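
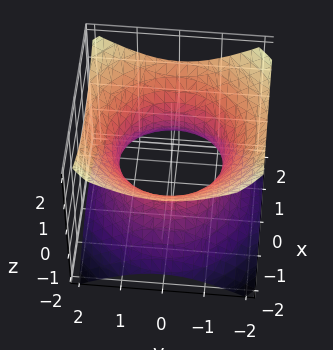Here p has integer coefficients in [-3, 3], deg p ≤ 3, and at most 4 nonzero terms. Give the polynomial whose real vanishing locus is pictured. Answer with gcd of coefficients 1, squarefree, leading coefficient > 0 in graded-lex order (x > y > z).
2*x^2 + 2*y^2 - 3*z^2 - 3

(a) Degree: an hourglass — one-sheet hyperboloid; a quadric, so deg p = 2.
(b) Symmetries: the z ↦ −z reflection is a symmetry, so z appears only in even powers; rotational symmetry about the z-axis ⇒ p depends on x, y only through x² + y².
(c) Observable constraints: a circular section at z = 1 has radius between 1 and 2; no z-intercept at any integer in the box.
(d) These observations pin down the coefficients.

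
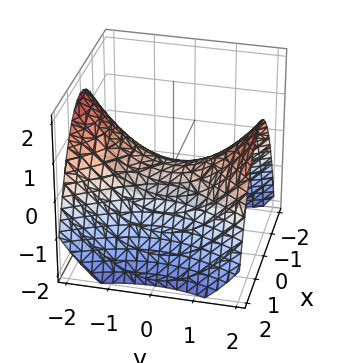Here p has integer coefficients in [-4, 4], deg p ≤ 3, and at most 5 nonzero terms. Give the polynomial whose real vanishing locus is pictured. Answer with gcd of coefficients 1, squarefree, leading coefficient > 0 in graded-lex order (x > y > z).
2*x^2 - y^2 + 3*z

(a) The degree is 2 — a hyperbolic paraboloid; a quadric.
(b) Symmetries: it's symmetric under y → −y, forcing even powers of y; mirror symmetry x ↦ −x ⇒ only even powers of x.
(c) From the axis intercepts and sections: one z-axis crossing is at z = 0; it meets the x-axis at x = 0 (among the integer gridlines).
(d) Matching integer coefficients to the picture gives p.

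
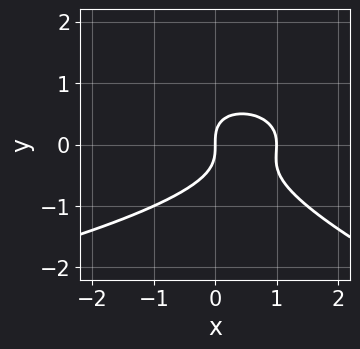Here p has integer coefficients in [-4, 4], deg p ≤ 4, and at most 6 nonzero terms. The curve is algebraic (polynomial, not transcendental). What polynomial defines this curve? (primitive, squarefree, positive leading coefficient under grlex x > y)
First, degree: the shape is more complex than any degree-2 curve, so deg p = 3.
Then, reading off the gridlines: among the integer gridlines, it crosses the x-axis at x ∈ {0, 1}; it meets the y-axis at y = 0 (among the integer gridlines).
Finally, the integer polynomial consistent with all of this is the stated p.

x*y^2 + 3*y^3 + 2*x^2 - 2*x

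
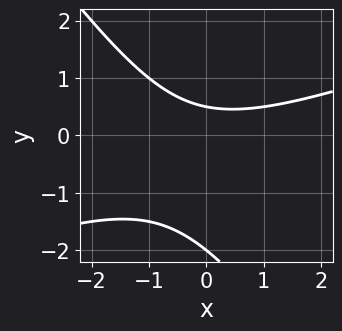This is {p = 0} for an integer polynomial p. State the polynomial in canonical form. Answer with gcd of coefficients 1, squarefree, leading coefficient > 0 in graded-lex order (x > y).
x^2 - 2*x*y - 2*y^2 - 3*y + 2

1. Degree: the shape is more complex than any degree-1 curve, so deg p = 2.
2. From the visible intercepts: it crosses the y-axis at the gridline y = -2; the curve avoids every integer x-axis point in the box.
3. Together with the visible shape, these determine p as stated.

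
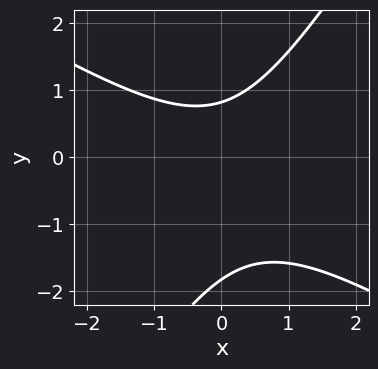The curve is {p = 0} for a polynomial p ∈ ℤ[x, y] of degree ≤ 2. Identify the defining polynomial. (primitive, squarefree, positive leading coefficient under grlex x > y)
First, degree: no degree-1 curve has this shape, so deg p = 2.
Then, reading off the gridlines: the curve avoids every integer x-axis point in the box.
Finally, fitting integer coefficients to these (and the overall shape) gives p.

2*x^2 + 2*x*y - 2*y^2 - 2*y + 3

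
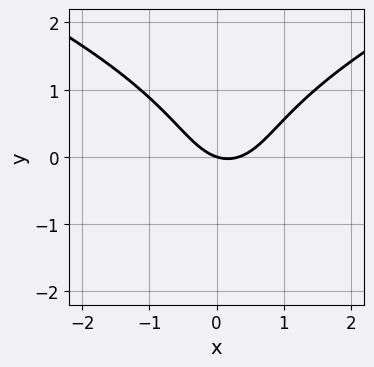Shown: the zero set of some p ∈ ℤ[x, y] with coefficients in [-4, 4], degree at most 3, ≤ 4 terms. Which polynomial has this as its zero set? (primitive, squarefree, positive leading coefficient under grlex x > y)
2*y^3 - 3*x^2 + x + 3*y

(a) Degree: a generic line meets the curve in up to 3 points, so deg p = 3.
(b) Observable constraints: it crosses the x-axis at the gridline x = 0; it crosses the y-axis at the gridline y = 0.
(c) These observations pin down the coefficients.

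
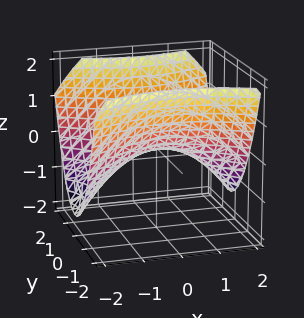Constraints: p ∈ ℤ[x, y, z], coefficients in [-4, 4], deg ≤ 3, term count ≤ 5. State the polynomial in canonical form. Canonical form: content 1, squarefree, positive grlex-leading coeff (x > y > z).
First, deg p = 2. A saddle surface; a quadric.
Next, symmetries: the y ↦ −y reflection is a symmetry, so y appears only in even powers; the x ↦ −x reflection is a symmetry, so x appears only in even powers.
Then, from the visible intercepts: one z-axis crossing is at z = 0; one y-axis crossing is at y = 0.
Finally, together with the visible shape, these determine p as stated.

x^2 - 2*y^2 + 3*z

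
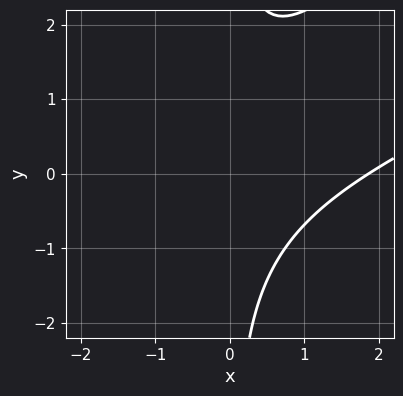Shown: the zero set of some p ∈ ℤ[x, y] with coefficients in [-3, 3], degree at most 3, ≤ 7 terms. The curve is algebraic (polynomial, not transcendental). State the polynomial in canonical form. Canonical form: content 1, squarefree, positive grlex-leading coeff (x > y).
(a) The degree is 3 — the shape is more complex than any degree-2 curve.
(b) Against the integer gridlines: it misses every integer gridline on the y-axis.
(c) These observations pin down the coefficients.

x^3 - 3*x^2*y + 2*x*y^2 - x^2 - 3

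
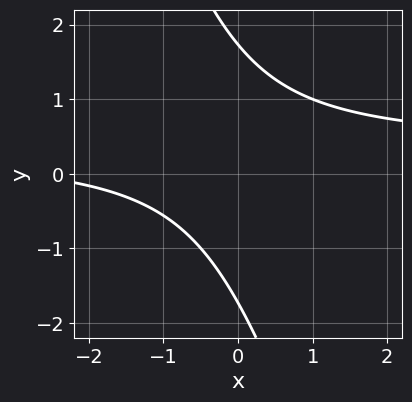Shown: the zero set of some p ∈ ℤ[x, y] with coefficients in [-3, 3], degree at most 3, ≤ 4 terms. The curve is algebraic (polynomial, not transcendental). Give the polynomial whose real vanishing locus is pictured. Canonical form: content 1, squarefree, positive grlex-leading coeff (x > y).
3*x*y + y^2 - x - 3

(a) Degree: a generic line meets the curve in up to 2 points, so deg p = 2.
(b) Reading off the gridlines: it misses every integer gridline on the x-axis.
(c) Together with the visible shape, these determine p as stated.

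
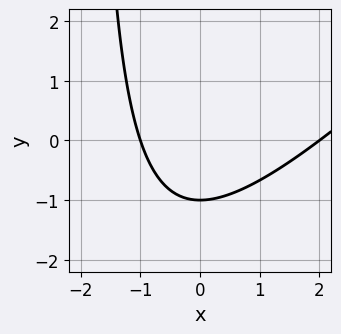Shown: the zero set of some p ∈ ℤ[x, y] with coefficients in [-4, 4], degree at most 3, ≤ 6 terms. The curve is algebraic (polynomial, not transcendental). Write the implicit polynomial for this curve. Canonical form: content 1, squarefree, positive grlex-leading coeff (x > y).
(a) Degree: no degree-1 curve has this shape, so deg p = 2.
(b) Checking where it meets the axes: it crosses the y-axis at the gridline y = -1; among the integer gridlines, it crosses the x-axis at x ∈ {-1, 2}.
(c) Fitting integer coefficients to these (and the overall shape) gives p.

x^2 - x*y - x - 2*y - 2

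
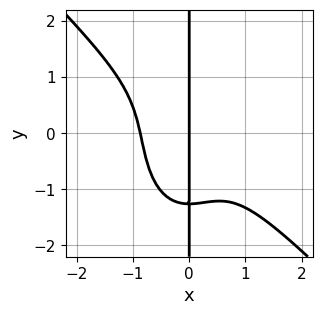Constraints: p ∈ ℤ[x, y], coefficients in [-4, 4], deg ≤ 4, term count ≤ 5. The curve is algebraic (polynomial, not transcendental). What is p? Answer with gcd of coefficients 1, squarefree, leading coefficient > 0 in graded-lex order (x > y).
First, the degree is 4 — the shape is more complex than any degree-3 curve.
Next, observable constraints: it meets the x-axis at x = 0 (among the integer gridlines); the visible y-axis segment lies entirely on the curve.
Finally, the integer polynomial consistent with all of this is the stated p.

3*x^4 + 2*x^3*y + x*y^3 + 2*x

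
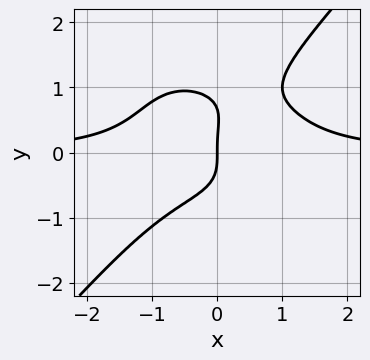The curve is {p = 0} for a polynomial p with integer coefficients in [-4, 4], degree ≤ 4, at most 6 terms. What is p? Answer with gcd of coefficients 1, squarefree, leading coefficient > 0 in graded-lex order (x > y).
The degree is 4 — a generic line meets the curve in up to 4 points.
Against the integer gridlines: it crosses the y-axis at the gridline y = 0; it meets the x-axis at x = 0 (among the integer gridlines).
Fitting integer coefficients to these (and the overall shape) gives p.

3*x^3*y + x*y^3 - 3*y^4 + 2*y^3 - 3*x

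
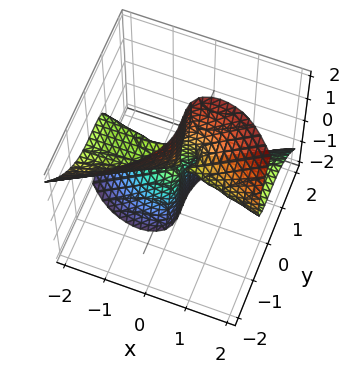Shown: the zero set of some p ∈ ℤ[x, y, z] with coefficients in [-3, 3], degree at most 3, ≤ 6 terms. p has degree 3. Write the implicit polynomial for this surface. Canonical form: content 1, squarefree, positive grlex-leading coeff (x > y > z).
x^2*z + x*y*z - x*z^2 + 2*y^3 - y^2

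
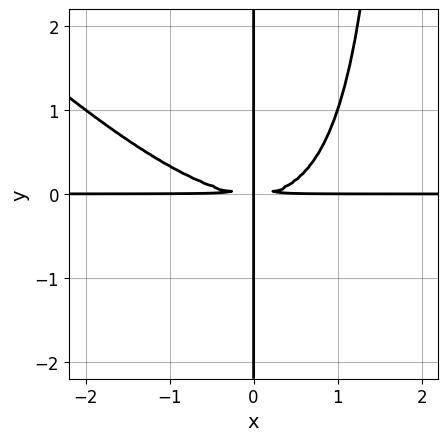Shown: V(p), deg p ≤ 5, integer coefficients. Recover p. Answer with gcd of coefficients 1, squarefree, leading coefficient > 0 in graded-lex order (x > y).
x^3*y + x^2*y^2 - 2*x*y^2

1. Degree: a generic line meets the curve in up to 4 points, so deg p = 4.
2. Observable constraints: every point of the y-axis in the box is on the curve; every point of the x-axis in the box is on the curve.
3. Fitting integer coefficients to these (and the overall shape) gives p.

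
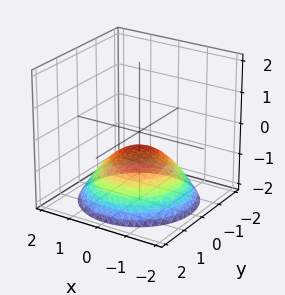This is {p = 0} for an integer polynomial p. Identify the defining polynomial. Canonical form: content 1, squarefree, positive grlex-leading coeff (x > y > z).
x^2 + y^2 + 2*z + 1

First, deg p = 2. The shape is more complex than any degree-1 surface.
Next, symmetry: the surface is invariant under rotation about z: p = q(x² + y², z).
Next, reading off the gridlines: a circular section at z = -1 has radius exactly 1; the surface avoids every integer y-axis point in the box; the surface avoids every integer x-axis point in the box.
Finally, solving for integer coefficients yields p as stated.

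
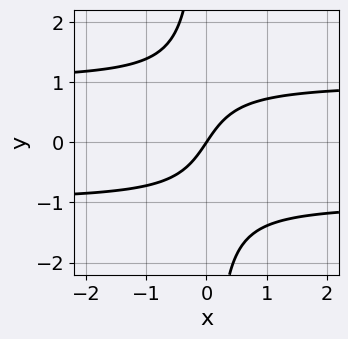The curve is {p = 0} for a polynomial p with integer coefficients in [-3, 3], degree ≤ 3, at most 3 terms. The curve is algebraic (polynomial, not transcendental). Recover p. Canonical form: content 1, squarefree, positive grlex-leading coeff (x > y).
3*x*y^2 - 3*x + 2*y

First, deg p = 3. A generic line meets the curve in up to 3 points.
Next, from the visible intercepts: it meets the y-axis at y = 0 (among the integer gridlines); it crosses the x-axis at the gridline x = 0.
Finally, these observations pin down the coefficients.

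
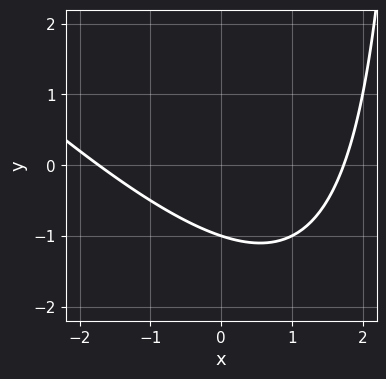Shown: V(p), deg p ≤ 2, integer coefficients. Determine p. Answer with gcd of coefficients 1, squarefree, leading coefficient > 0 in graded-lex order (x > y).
deg p = 2. No degree-1 curve has this shape.
From the axis intercepts and sections: it meets the y-axis at y = -1 (among the integer gridlines).
These observations pin down the coefficients.

x^2 + x*y - 3*y - 3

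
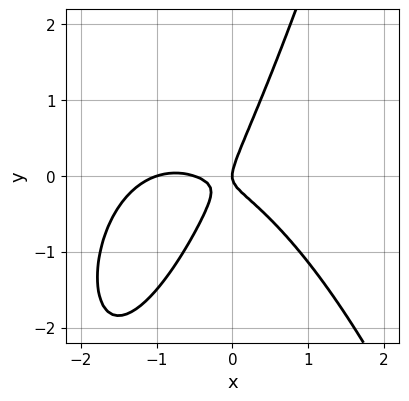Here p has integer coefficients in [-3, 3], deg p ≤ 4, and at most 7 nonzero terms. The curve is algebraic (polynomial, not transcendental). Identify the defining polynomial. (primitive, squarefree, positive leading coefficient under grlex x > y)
2*x^3 + 3*x^2 + 3*x*y - 2*y^2 + x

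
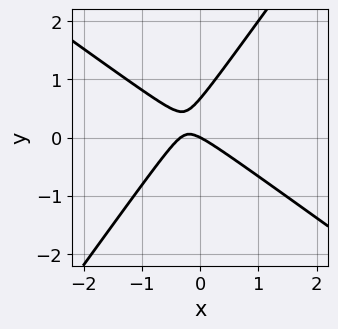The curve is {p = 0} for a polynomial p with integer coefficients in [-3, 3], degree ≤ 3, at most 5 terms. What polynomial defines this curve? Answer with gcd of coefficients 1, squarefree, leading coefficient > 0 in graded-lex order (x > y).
deg p = 2. A generic line meets the curve in up to 2 points.
From the visible intercepts: one x-axis crossing is at x = 0; one y-axis crossing is at y = 0.
Solving for integer coefficients yields p as stated.

3*x^2 + 2*x*y - 3*y^2 + x + 2*y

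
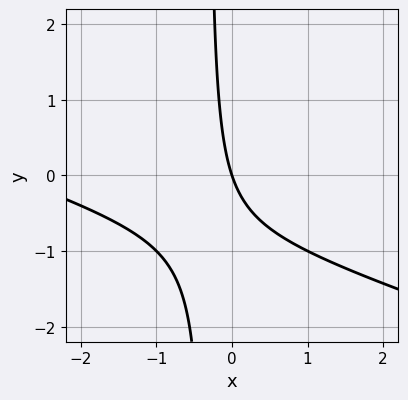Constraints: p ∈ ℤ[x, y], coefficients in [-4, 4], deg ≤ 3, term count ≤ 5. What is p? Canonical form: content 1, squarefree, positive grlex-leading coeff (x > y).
deg p = 2. No degree-1 curve has this shape.
Reading off the gridlines: it crosses the x-axis at the gridline x = 0; it crosses the y-axis at the gridline y = 0.
Matching integer coefficients to the picture gives p.

x^2 + 3*x*y + 3*x + y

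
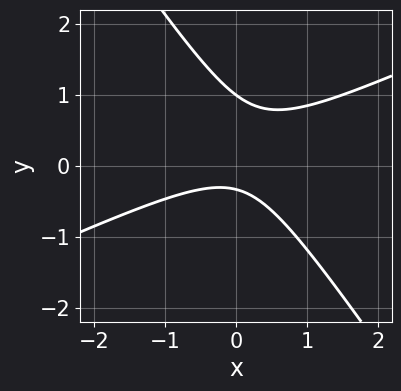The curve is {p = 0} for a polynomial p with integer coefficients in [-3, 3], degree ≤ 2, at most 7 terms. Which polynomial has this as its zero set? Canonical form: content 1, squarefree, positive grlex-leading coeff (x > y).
First, deg p = 2.
Then, reading off the gridlines: it meets the y-axis at y = 1 (among the integer gridlines); no x-intercept at any integer in the box.
Finally, putting this together gives p.

2*x^2 - 3*x*y - 3*y^2 + 2*y + 1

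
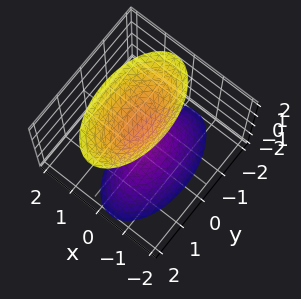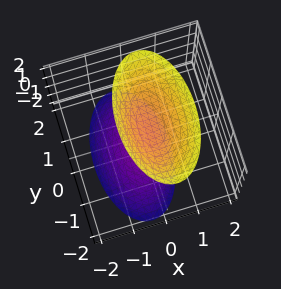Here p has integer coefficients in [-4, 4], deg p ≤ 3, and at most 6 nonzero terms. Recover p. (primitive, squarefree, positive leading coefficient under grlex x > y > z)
First, I count 2 distinct pieces. Treating them together as one polynomial.
Then, deg p = 2. No degree-1 surface has this shape.
Next, from the visible intercepts: the z-axis gridline crossings are at z ∈ {-1, 1}; the surface avoids every integer x-axis point in the box; it misses every integer gridline on the y-axis.
Finally, these observations pin down the coefficients.

3*x^2 - x*z + y^2 - z^2 + 1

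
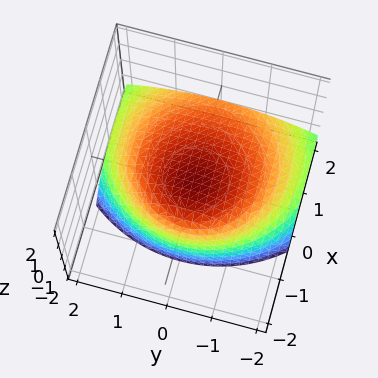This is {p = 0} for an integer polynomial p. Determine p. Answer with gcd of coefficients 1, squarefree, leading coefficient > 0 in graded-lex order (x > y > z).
x^2 + 2*x*z + y^2 + 3*z

1. Degree: the shape is more complex than any degree-1 surface, so deg p = 2.
2. Observable constraints: it crosses the y-axis at the gridline y = 0; it crosses the z-axis at the gridline z = 0.
3. These observations pin down the coefficients.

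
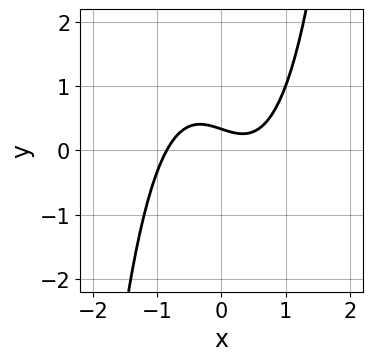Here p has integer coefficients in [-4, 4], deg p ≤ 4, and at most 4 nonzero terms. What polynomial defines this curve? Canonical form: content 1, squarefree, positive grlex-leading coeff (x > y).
The degree is 3 — the shape is more complex than any degree-2 curve.
The integer polynomial consistent with all of this is the stated p.

3*x^3 - x - 3*y + 1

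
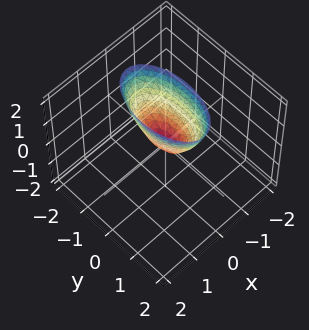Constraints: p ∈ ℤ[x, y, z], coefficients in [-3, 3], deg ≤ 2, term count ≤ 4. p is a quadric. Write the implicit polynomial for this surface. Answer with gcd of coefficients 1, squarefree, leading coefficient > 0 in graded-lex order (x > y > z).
3*x^2 + y^2 - z

1. The degree is 2 — a paraboloid; a quadric.
2. Symmetries: mirror symmetry x ↦ −x ⇒ only even powers of x; the y ↦ −y reflection is a symmetry, so y appears only in even powers.
3. From the axis intercepts and sections: it meets the x-axis at x = 0 (among the integer gridlines); it meets the z-axis at z = 0 (among the integer gridlines); it meets the y-axis at y = 0 (among the integer gridlines).
4. The integer polynomial consistent with all of this is the stated p.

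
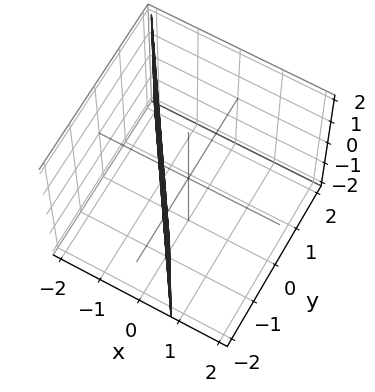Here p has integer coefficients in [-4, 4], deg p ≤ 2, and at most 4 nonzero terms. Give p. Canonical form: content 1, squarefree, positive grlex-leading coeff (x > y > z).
3*x + 2*y + 2

Degree: every cross-section is a straight line — this is a plane, so deg p = 1.
From the visible intercepts: it misses every integer gridline on the z-axis; it meets the y-axis at y = -1 (among the integer gridlines).
Solving for integer coefficients yields p as stated.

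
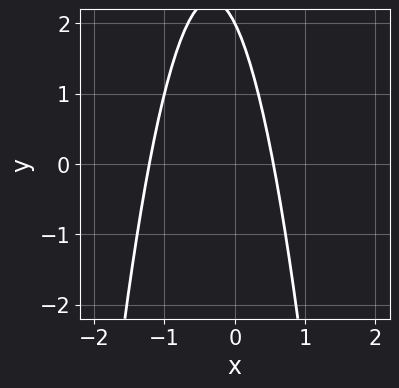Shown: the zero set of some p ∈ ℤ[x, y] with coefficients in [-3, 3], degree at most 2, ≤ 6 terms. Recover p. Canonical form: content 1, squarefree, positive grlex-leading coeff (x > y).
1. deg p = 2.
2. Against the integer gridlines: one y-axis crossing is at y = 2.
3. Fitting integer coefficients to these (and the overall shape) gives p.

3*x^2 + 2*x + y - 2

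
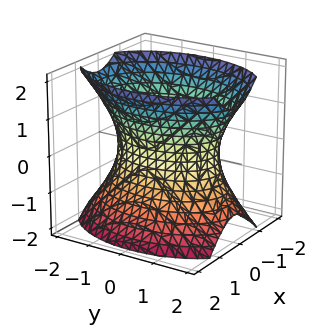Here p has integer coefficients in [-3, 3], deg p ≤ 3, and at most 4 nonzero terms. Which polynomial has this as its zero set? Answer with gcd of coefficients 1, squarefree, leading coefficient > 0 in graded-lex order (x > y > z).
2*x^2 + y^2 - z^2 - 2

1. deg p = 2. One connected sheet with a waist; a quadric.
2. Symmetries: mirror symmetry x ↦ −x ⇒ only even powers of x; mirror symmetry z ↦ −z ⇒ only even powers of z; the y ↦ −y reflection is a symmetry, so y appears only in even powers.
3. Reading off the gridlines: no z-intercept at any integer in the box; among the integer gridlines, it crosses the x-axis at x ∈ {-1, 1}.
4. Together with the visible shape, these determine p as stated.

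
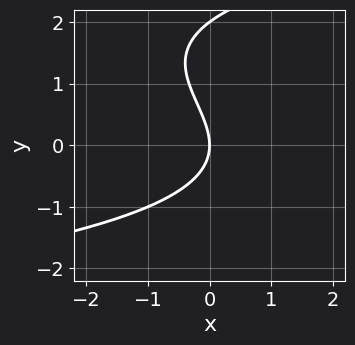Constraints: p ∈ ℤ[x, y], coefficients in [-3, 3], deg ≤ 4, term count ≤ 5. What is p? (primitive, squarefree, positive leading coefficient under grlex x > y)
y^3 - 2*y^2 - 3*x

(a) deg p = 3. No degree-2 curve has this shape.
(b) Reading off the gridlines: one x-axis crossing is at x = 0; the y-axis gridline crossings are at y ∈ {0, 2}.
(c) These observations pin down the coefficients.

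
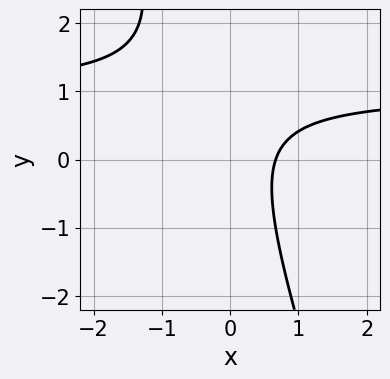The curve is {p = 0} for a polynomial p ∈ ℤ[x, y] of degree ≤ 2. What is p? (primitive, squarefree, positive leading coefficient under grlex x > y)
3*x*y + y^2 - 3*x - y + 2

(a) deg p = 2.
(b) From the visible intercepts: no y-intercept at any integer in the box.
(c) Together with the visible shape, these determine p as stated.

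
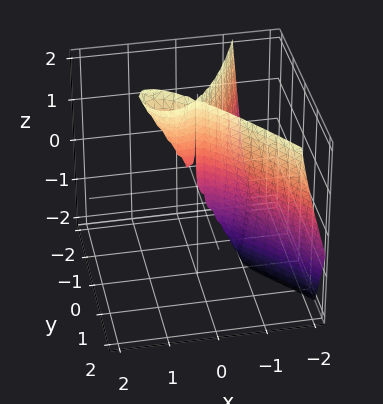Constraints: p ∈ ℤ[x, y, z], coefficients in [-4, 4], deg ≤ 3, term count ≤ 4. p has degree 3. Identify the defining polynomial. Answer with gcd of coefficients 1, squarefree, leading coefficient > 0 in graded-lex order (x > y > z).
2*x^3 + x^2*y - x^2*z + 2*y^2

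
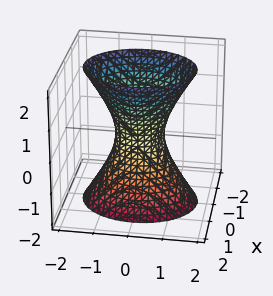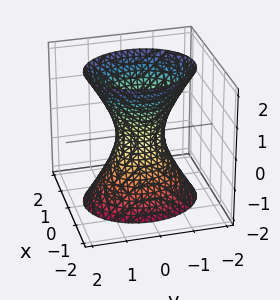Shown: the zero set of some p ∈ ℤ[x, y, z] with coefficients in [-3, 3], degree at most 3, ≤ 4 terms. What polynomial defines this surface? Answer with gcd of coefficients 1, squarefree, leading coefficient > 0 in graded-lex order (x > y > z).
3*x^2 + 2*y^2 - z^2 - 1

The degree is 2 — one connected sheet with a waist; a quadric.
Symmetries: the x ↦ −x reflection is a symmetry, so x appears only in even powers; mirror symmetry z ↦ −z ⇒ only even powers of z; mirror symmetry y ↦ −y ⇒ only even powers of y.
From the axis intercepts and sections: it misses every integer gridline on the z-axis.
Putting this together gives p.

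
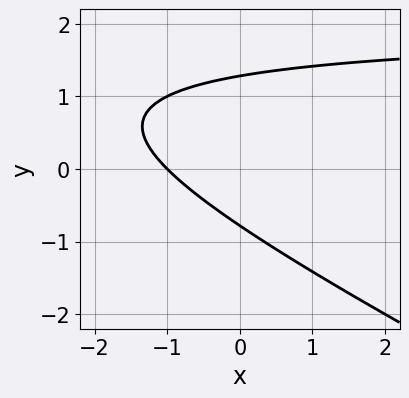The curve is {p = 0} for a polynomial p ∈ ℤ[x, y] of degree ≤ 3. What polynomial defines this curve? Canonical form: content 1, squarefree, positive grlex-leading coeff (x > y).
1. deg p = 2. The shape is more complex than any degree-1 curve.
2. Checking where it meets the axes: it meets the x-axis at x = -1 (among the integer gridlines).
3. Putting this together gives p.

x*y + 2*y^2 - 2*x - y - 2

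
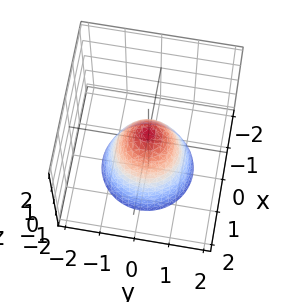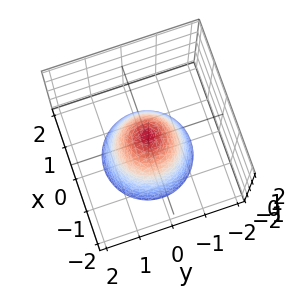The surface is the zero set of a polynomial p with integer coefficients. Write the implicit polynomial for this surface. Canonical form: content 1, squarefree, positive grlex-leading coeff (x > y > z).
First, deg p = 2.
Next, symmetries: rotational symmetry about the z-axis ⇒ p depends on x, y only through x² + y².
Then, reading off the gridlines: a circular section at z = -1 has radius exactly 1.
Finally, solving for integer coefficients yields p as stated.

3*x^2 + 3*y^2 + 2*z - 1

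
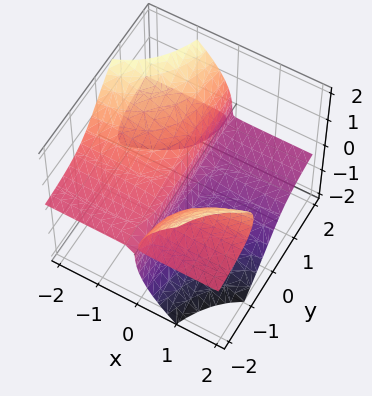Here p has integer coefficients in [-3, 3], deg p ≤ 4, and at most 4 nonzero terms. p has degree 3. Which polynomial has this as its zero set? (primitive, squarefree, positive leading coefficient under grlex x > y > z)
(a) I count 3 distinct pieces.
(b) deg p = 3.
(c) From the visible intercepts: every point of the y-axis in the box is on the surface; it meets the z-axis at z = 0 (among the integer gridlines); one x-axis crossing is at x = 0.
(d) Matching integer coefficients to the picture gives p.

2*x*y*z + z^3 + x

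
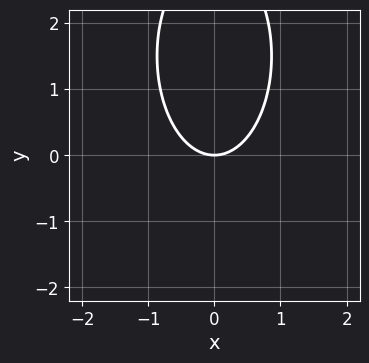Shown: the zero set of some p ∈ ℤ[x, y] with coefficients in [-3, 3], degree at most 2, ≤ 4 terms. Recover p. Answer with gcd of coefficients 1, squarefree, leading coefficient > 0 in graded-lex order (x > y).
First, deg p = 2. The shape is more complex than any degree-1 curve.
Next, symmetries: mirror symmetry x ↦ −x ⇒ only even powers of x.
Next, reading off the gridlines: one y-axis crossing is at y = 0; it meets the x-axis at x = 0 (among the integer gridlines).
Finally, the integer polynomial consistent with all of this is the stated p.

3*x^2 + y^2 - 3*y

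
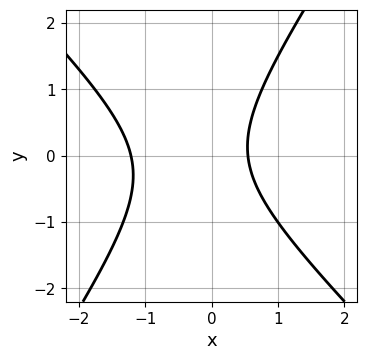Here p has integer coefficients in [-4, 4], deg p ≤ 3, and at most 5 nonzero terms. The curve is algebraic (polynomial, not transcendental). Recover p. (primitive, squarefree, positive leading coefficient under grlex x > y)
3*x^2 + x*y - 2*y^2 + 2*x - 2

First, deg p = 2. A generic line meets the curve in up to 2 points.
Next, from the axis intercepts and sections: the curve avoids every integer y-axis point in the box.
Finally, the integer polynomial consistent with all of this is the stated p.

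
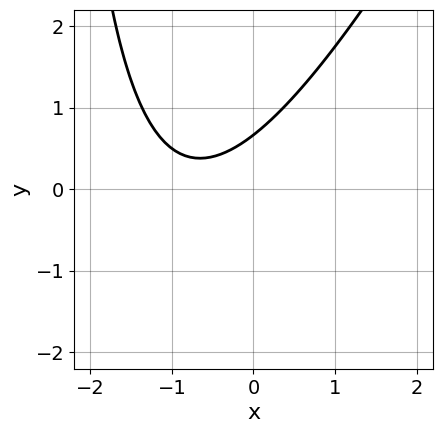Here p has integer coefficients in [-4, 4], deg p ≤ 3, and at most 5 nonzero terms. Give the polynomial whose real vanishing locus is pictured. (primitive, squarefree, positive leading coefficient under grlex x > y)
2*x^2 - x*y + 3*x - 3*y + 2

(a) deg p = 2.
(b) From the visible intercepts: the curve avoids every integer x-axis point in the box.
(c) Solving for integer coefficients yields p as stated.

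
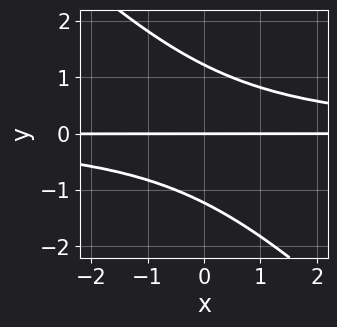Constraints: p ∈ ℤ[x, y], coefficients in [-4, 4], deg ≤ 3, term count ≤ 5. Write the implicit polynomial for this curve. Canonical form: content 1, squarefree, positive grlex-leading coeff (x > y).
1. Degree: the shape is more complex than any degree-2 curve, so deg p = 3.
2. Observable constraints: one y-axis crossing is at y = 0; every point of the x-axis in the box is on the curve.
3. Fitting integer coefficients to these (and the overall shape) gives p.

2*x*y^2 + 2*y^3 - 3*y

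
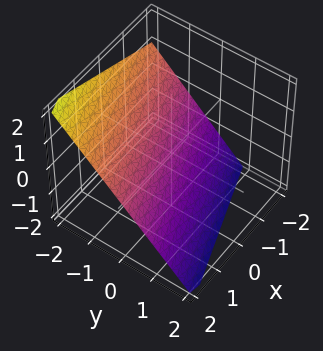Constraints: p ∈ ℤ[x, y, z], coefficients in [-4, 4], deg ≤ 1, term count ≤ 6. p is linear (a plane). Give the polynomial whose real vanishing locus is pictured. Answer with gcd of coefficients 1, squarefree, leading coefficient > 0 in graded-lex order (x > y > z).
x - 3*y - 3*z - 2

The degree is 1 — the surface is flat (a plane).
Against the integer gridlines: it crosses the x-axis at the gridline x = 2.
Fitting integer coefficients to these (and the overall shape) gives p.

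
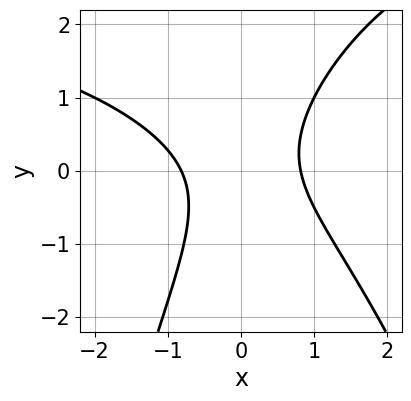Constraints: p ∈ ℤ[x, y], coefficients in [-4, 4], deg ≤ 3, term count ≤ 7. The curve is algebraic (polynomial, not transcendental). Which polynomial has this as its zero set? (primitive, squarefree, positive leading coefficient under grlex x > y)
1. deg p = 3. A generic line meets the curve in up to 3 points.
2. From the visible intercepts: it misses every integer gridline on the y-axis.
3. Solving for integer coefficients yields p as stated.

x^2*y - 3*x^2 - 2*x*y + 2*y^2 + 2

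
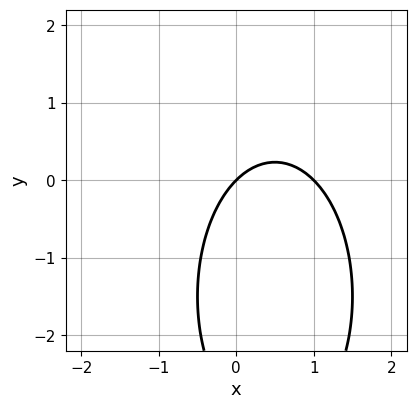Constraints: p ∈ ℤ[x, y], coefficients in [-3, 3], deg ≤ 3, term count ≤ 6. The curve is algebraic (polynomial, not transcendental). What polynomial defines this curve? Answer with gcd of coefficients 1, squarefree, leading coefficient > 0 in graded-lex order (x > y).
First, degree: a generic line meets the curve in up to 2 points, so deg p = 2.
Next, reading off the gridlines: among the integer gridlines, it crosses the x-axis at x ∈ {0, 1}; one y-axis crossing is at y = 0.
Finally, together with the visible shape, these determine p as stated.

3*x^2 + y^2 - 3*x + 3*y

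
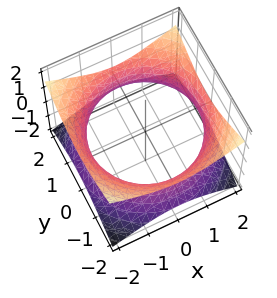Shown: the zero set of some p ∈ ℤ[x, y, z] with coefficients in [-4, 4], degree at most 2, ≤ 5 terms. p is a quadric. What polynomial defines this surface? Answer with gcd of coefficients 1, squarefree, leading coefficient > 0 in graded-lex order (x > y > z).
First, the degree is 2 — one connected sheet with a waist; a quadric.
Then, symmetry: every cross-section ⟂ z is a circle, so x, y appear only via x² + y²; mirror symmetry z ↦ −z ⇒ only even powers of z.
Then, from the axis intercepts and sections: no z-intercept at any integer in the box; a circular section at z = 0 has radius between 1 and 2.
Finally, solving for integer coefficients yields p as stated.

x^2 + y^2 - 2*z^2 - 3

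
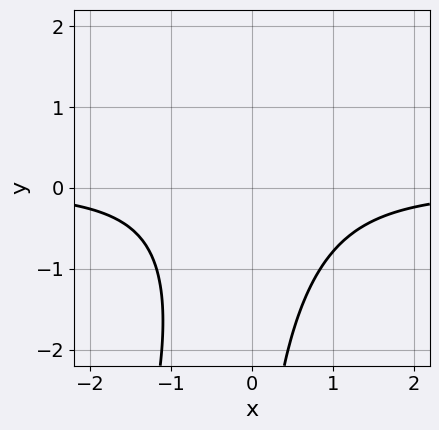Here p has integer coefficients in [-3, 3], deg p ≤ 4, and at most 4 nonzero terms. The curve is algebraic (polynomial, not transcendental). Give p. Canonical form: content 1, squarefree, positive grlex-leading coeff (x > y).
(a) Degree: no degree-2 curve has this shape, so deg p = 3.
(b) From the axis intercepts and sections: the curve avoids every integer y-axis point in the box; it misses every integer gridline on the x-axis.
(c) Fitting integer coefficients to these (and the overall shape) gives p.

3*x^2*y - x*y^2 + 3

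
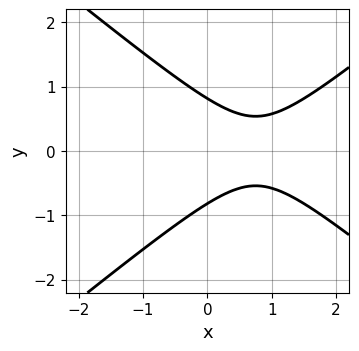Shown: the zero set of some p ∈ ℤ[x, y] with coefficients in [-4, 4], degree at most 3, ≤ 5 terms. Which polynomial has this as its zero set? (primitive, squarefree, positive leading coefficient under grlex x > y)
2*x^2 - 3*y^2 - 3*x + 2

deg p = 2.
Symmetries: it's symmetric under y → −y, forcing even powers of y.
Reading off the gridlines: it misses every integer gridline on the x-axis.
Fitting integer coefficients to these (and the overall shape) gives p.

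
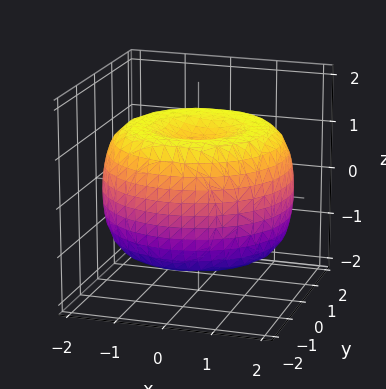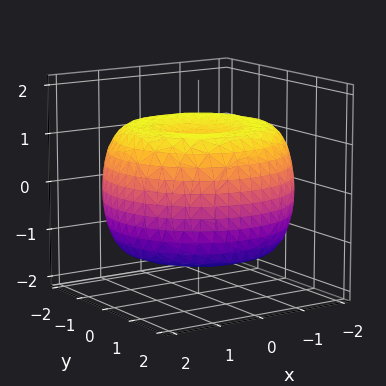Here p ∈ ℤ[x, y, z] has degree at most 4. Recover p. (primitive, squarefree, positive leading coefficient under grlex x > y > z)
x^4 + 2*x^2*y^2 + y^4 - 3*x^2 - 3*y^2 + 3*z^2 - 3

Degree: no degree-3 surface has this shape, so deg p = 4.
Symmetries: every cross-section ⟂ z is a circle, so x, y appear only via x² + y².
From the axis intercepts and sections: a circular section at z = 0 has radius between 1 and 2; among the integer gridlines, it crosses the z-axis at z ∈ {-1, 1}.
Solving for integer coefficients yields p as stated.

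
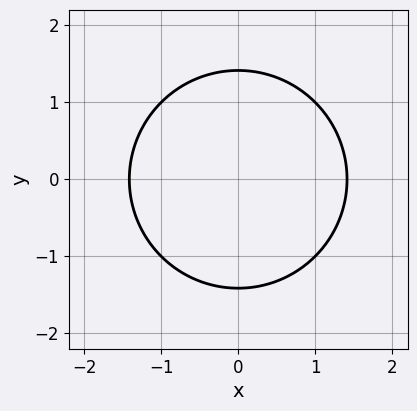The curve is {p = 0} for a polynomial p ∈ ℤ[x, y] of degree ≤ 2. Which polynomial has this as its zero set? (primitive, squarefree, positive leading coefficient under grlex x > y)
(a) The degree is 2 — no degree-1 curve has this shape.
(b) Symmetries: it's symmetric under x → −x, forcing even powers of x; mirror symmetry y ↦ −y ⇒ only even powers of y.
(c) Solving for integer coefficients yields p as stated.

x^2 + y^2 - 2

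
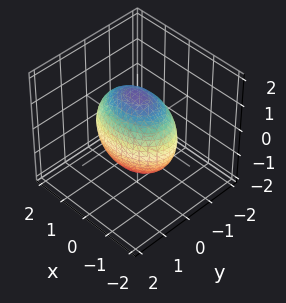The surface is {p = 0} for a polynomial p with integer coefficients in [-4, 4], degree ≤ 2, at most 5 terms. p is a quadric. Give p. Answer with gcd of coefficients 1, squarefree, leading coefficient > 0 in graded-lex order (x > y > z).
x^2 + 2*y^2 + z^2 - 2

(a) deg p = 2.
(b) Symmetries: it's symmetric under y → −y, forcing even powers of y; the z ↦ −z reflection is a symmetry, so z appears only in even powers; the x ↦ −x reflection is a symmetry, so x appears only in even powers.
(c) From the axis intercepts and sections: the y-axis gridline crossings are at y ∈ {-1, 1}.
(d) The integer polynomial consistent with all of this is the stated p.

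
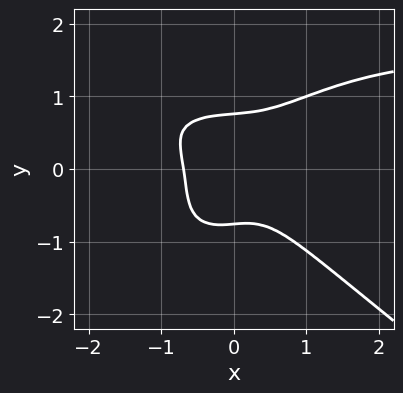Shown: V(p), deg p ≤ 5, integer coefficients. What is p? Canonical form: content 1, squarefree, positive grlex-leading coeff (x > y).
Degree: no degree-3 curve has this shape, so deg p = 4.
Solving for integer coefficients yields p as stated.

2*x^3*y - x*y^3 + 3*y^4 - 3*x^3 - 1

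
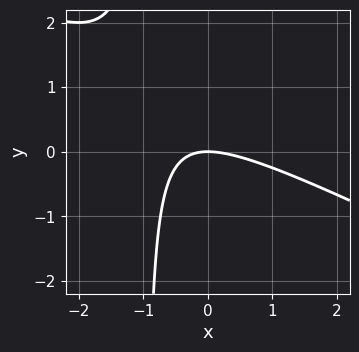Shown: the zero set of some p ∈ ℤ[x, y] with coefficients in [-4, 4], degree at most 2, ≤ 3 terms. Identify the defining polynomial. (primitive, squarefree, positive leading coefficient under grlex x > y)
x^2 + 2*x*y + 2*y

The degree is 2 — the shape is more complex than any degree-1 curve.
Against the integer gridlines: it crosses the x-axis at the gridline x = 0; it crosses the y-axis at the gridline y = 0.
Fitting integer coefficients to these (and the overall shape) gives p.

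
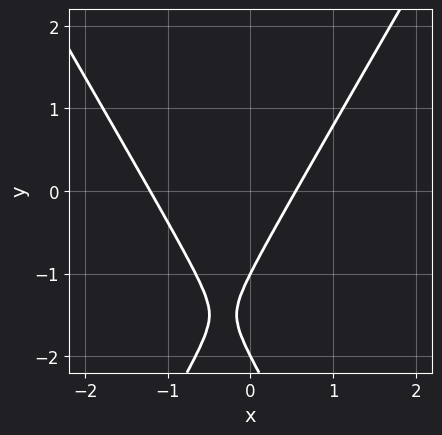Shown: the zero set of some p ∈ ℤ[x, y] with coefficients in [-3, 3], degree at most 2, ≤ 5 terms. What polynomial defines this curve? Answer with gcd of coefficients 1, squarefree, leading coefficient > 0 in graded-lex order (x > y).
1. Degree: no degree-1 curve has this shape, so deg p = 2.
2. Reading off the gridlines: among the integer gridlines, it crosses the y-axis at y ∈ {-2, -1}.
3. Solving for integer coefficients yields p as stated.

3*x^2 - y^2 + 2*x - 3*y - 2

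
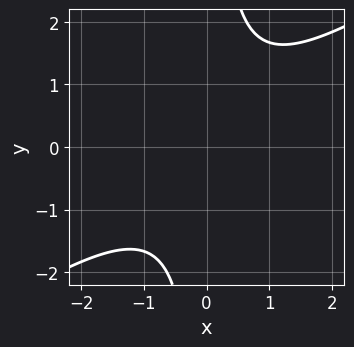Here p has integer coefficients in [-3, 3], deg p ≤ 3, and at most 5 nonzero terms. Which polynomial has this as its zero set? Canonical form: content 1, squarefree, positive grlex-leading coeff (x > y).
(a) Degree: the shape is more complex than any degree-1 curve, so deg p = 2.
(b) Against the integer gridlines: the curve avoids every integer y-axis point in the box; no x-intercept at any integer in the box.
(c) Fitting integer coefficients to these (and the overall shape) gives p.

2*x^2 - 3*x*y + 3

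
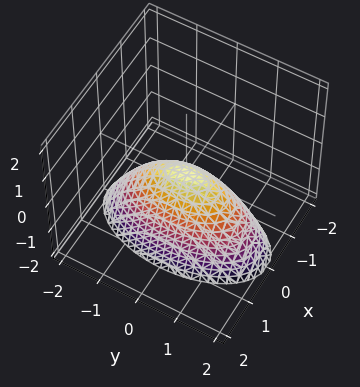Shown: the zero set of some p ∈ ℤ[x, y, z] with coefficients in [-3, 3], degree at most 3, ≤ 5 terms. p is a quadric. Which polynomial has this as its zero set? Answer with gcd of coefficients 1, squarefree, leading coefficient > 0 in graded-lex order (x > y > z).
(a) deg p = 2.
(b) Symmetries: mirror symmetry y ↦ −y ⇒ only even powers of y; mirror symmetry x ↦ −x ⇒ only even powers of x.
(c) From the visible intercepts: it crosses the y-axis at the gridline y = 0; it meets the x-axis at x = 0 (among the integer gridlines).
(d) Matching integer coefficients to the picture gives p.

3*x^2 + y^2 + 2*z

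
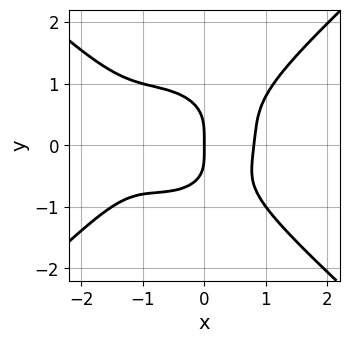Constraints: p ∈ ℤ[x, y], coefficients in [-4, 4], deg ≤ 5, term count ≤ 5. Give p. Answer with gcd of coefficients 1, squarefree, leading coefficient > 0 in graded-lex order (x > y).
2*x^4 - 3*y^4 + 3*x^3 - x*y - 3*x

(a) The degree is 4 — no degree-3 curve has this shape.
(b) Checking where it meets the axes: it meets the y-axis at y = 0 (among the integer gridlines); one x-axis crossing is at x = 0.
(c) Solving for integer coefficients yields p as stated.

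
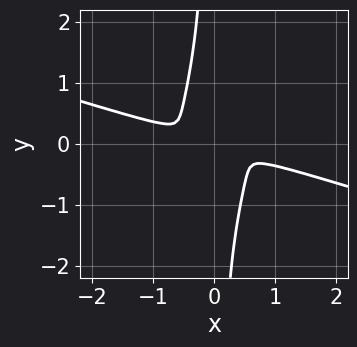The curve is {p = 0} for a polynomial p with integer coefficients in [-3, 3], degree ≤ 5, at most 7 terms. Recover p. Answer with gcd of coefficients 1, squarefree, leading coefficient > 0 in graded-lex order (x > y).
x^4 + 2*x^3*y - 3*x^2*y^2 + 3*x*y^3 + 2*y^2

First, the degree is 4 — the shape is more complex than any degree-3 curve.
Finally, matching integer coefficients to the picture gives p.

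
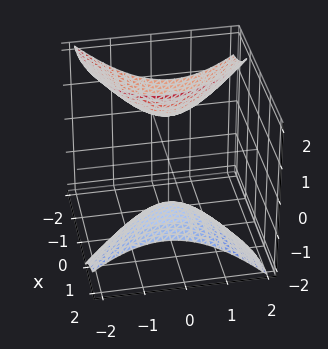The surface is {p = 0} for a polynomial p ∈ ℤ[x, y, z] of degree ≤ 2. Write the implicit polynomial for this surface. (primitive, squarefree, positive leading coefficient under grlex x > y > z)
x^2 + x*y + 3*x*z + 2*y^2 - z^2 + 2

First, the picture has 2 separate pieces.
Then, the degree is 2 — the shape is more complex than any degree-1 surface.
Next, reading off the gridlines: it misses every integer gridline on the y-axis; it misses every integer gridline on the x-axis.
Finally, putting this together gives p.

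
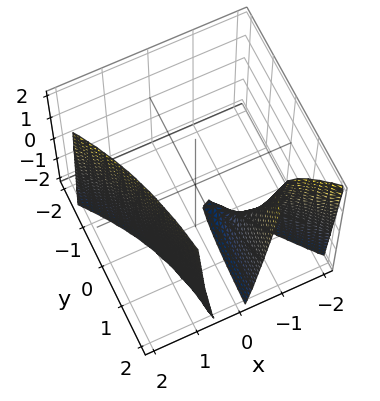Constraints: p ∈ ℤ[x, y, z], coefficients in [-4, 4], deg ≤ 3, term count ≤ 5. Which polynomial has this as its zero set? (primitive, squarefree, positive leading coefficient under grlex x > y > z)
3*x^3 + 3*x^2*y - 3*x - z - 3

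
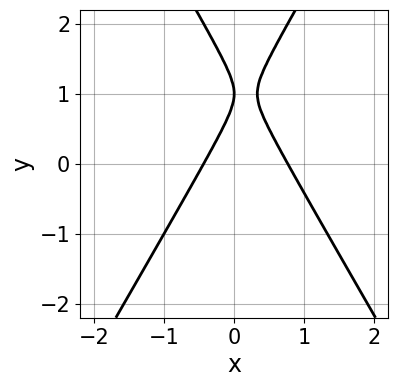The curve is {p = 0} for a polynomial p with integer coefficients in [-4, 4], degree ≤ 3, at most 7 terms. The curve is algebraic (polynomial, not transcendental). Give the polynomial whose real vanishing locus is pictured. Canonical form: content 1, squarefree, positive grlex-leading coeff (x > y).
3*x^2 - y^2 - x + 2*y - 1

First, the degree is 2 — no degree-1 curve has this shape.
Then, observable constraints: it crosses the y-axis at the gridline y = 1.
Finally, the integer polynomial consistent with all of this is the stated p.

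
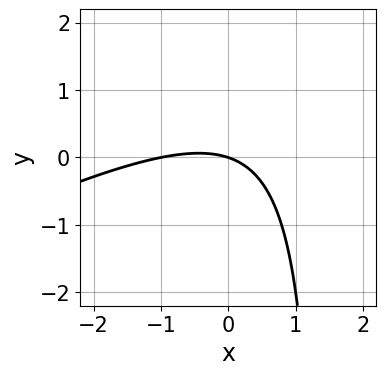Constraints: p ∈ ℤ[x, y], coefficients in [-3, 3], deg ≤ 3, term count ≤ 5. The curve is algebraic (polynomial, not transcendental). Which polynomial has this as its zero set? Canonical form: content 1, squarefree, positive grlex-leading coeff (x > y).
1. deg p = 2.
2. From the axis intercepts and sections: it meets the y-axis at y = 0 (among the integer gridlines); among the integer gridlines, it crosses the x-axis at x ∈ {-1, 0}.
3. Putting this together gives p.

x^2 - 2*x*y + x + 3*y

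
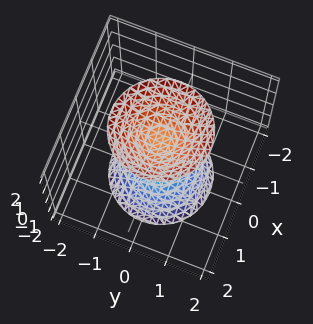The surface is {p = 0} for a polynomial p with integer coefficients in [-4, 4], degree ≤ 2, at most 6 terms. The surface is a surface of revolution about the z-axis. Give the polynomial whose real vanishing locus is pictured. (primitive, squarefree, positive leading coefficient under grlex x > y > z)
2*x^2 + 2*y^2 - z^2 + 1

1. There are 2 components. They look like related sheets of one shape, so recover p as a whole.
2. The degree is 2 — no degree-1 surface has this shape.
3. Symmetry: every cross-section ⟂ z is a circle, so x, y appear only via x² + y².
4. Observable constraints: it misses every integer gridline on the y-axis; the surface avoids every integer x-axis point in the box; among the integer gridlines, it crosses the z-axis at z ∈ {-1, 1}.
5. Assembling these constraints gives the stated polynomial.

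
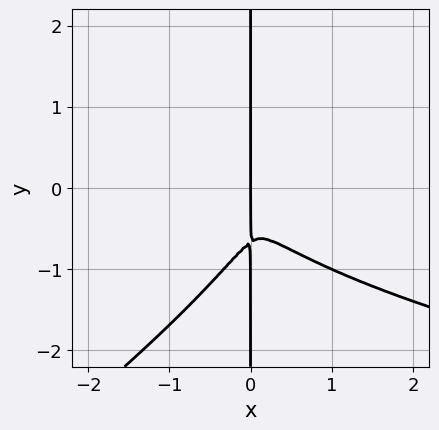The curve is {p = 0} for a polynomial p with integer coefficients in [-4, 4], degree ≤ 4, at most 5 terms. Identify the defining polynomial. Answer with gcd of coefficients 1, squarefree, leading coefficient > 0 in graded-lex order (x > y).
2*x^2*y^2 - 3*x*y^3 - 3*x^3 - 2*x*y^2

1. Degree: the shape is more complex than any degree-3 curve, so deg p = 4.
2. Reading off the gridlines: every point of the y-axis in the box is on the curve; one x-axis crossing is at x = 0.
3. Solving for integer coefficients yields p as stated.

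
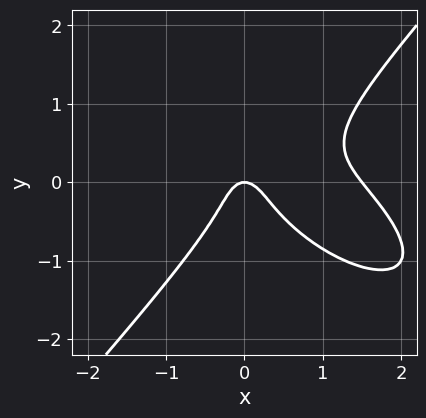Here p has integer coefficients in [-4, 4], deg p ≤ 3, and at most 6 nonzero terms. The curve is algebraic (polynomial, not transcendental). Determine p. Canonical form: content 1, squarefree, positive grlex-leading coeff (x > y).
2*x^3 + 2*x^2*y - 3*y^3 - 3*x^2 - y

Degree: a generic line meets the curve in up to 3 points, so deg p = 3.
Against the integer gridlines: it meets the y-axis at y = 0 (among the integer gridlines); one x-axis crossing is at x = 0.
Together with the visible shape, these determine p as stated.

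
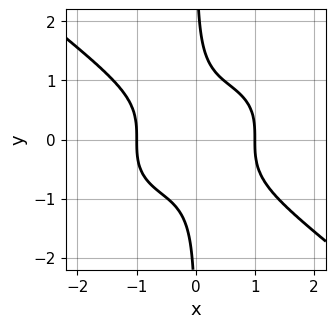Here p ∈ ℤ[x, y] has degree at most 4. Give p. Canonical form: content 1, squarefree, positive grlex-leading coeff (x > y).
(a) Degree: no degree-3 curve has this shape, so deg p = 4.
(b) Checking where it meets the axes: the curve avoids every integer y-axis point in the box; the x-axis gridline crossings are at x ∈ {-1, 1}.
(c) These observations pin down the coefficients.

x^4 + 2*x*y^3 - 1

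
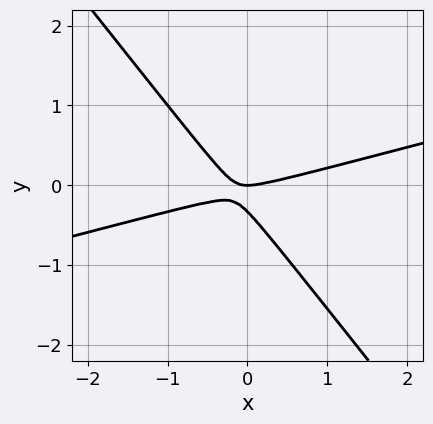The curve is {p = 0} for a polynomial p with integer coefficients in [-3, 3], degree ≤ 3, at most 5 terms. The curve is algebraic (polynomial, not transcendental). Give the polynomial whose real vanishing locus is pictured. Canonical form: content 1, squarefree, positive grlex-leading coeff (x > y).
x^2 - 3*x*y - 3*y^2 - y

Degree: no degree-1 curve has this shape, so deg p = 2.
Reading off the gridlines: it meets the x-axis at x = 0 (among the integer gridlines); it crosses the y-axis at the gridline y = 0.
Solving for integer coefficients yields p as stated.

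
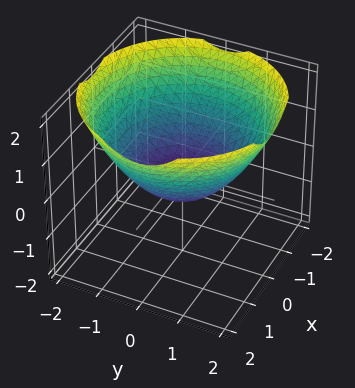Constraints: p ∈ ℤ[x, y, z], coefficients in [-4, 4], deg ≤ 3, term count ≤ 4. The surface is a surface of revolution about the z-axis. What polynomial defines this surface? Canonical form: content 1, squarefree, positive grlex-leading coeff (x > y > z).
1. The degree is 2 — the shape is more complex than any degree-1 surface.
2. Symmetry: the z-axis is an axis of rotation, so x and y enter only as x² + y².
3. Against the integer gridlines: a circular section at z = 1 has radius between 1 and 2; among the integer gridlines, it crosses the x-axis at x ∈ {-1, 1}; among the integer gridlines, it crosses the y-axis at y ∈ {-1, 1}.
4. These observations pin down the coefficients.

x^2 + y^2 - 2*z - 1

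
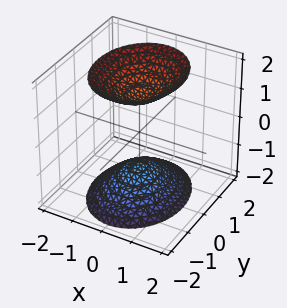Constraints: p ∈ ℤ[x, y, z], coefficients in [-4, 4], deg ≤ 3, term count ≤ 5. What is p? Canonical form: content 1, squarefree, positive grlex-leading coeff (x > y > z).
First, the picture has 2 separate pieces. Treating them together as one polynomial.
Next, the degree is 2 — two sheets facing apart; a quadric.
Then, symmetries: the x ↦ −x reflection is a symmetry, so x appears only in even powers; mirror symmetry z ↦ −z ⇒ only even powers of z; mirror symmetry y ↦ −y ⇒ only even powers of y.
Then, observable constraints: no y-intercept at any integer in the box; it misses every integer gridline on the x-axis.
Finally, solving for integer coefficients yields p as stated.

3*x^2 + 2*y^2 - 2*z^2 + 3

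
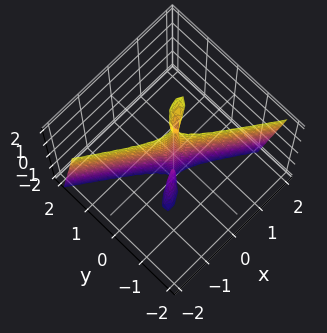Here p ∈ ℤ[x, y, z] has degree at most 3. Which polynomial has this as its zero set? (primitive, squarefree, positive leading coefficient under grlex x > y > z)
x^3 - x*y*z + 3*y^3

1. The picture has 2 separate pieces. Treating them together as one polynomial.
2. deg p = 3. No degree-2 surface has this shape.
3. Against the integer gridlines: one x-axis crossing is at x = 0; the visible z-axis segment lies entirely on the surface.
4. Together with the visible shape, these determine p as stated.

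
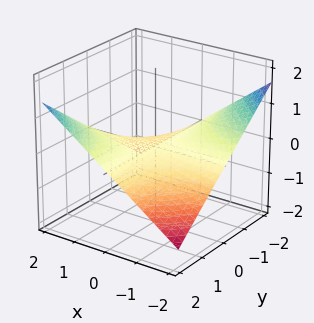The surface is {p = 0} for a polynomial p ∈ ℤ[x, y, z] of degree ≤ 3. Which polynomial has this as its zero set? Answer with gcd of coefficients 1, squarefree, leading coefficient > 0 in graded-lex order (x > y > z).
x*y - 3*z

First, the degree is 2 — a saddle surface; a quadric.
Next, from the visible intercepts: every point of the x-axis in the box is on the surface; the visible y-axis segment lies entirely on the surface; one z-axis crossing is at z = 0.
Finally, the integer polynomial consistent with all of this is the stated p.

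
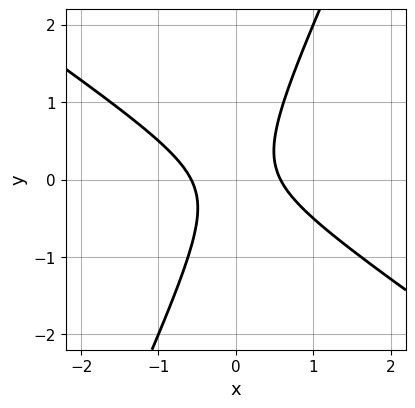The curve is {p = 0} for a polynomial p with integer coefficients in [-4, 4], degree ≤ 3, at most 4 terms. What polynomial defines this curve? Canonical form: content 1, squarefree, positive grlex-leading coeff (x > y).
deg p = 2.
From the visible intercepts: it misses every integer gridline on the y-axis.
Assembling these constraints gives the stated polynomial.

3*x^2 + 3*x*y - 2*y^2 - 1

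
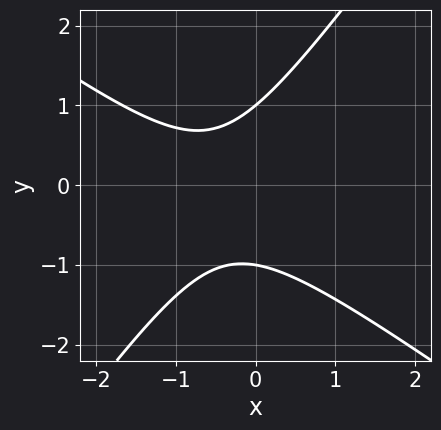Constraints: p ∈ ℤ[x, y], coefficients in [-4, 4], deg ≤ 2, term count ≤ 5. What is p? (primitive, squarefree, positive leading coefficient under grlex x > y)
deg p = 2. No degree-1 curve has this shape.
Observable constraints: it misses every integer gridline on the x-axis; the y-axis gridline crossings are at y ∈ {-1, 1}.
Matching integer coefficients to the picture gives p.

3*x^2 + 2*x*y - 3*y^2 + 3*x + 3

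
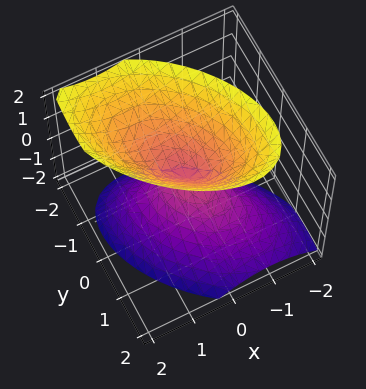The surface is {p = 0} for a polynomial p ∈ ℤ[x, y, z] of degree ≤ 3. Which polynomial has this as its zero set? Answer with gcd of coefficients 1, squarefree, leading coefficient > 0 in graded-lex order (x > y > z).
There are 2 components.
Degree: a generic line meets the surface in up to 2 points, so deg p = 2.
Checking where it meets the axes: it meets the x-axis at x = 0 (among the integer gridlines); it meets the y-axis at y = 0 (among the integer gridlines); it meets the z-axis at z = 0 (among the integer gridlines).
Together with the visible shape, these determine p as stated.

3*x^2 + 3*x*y + 3*y^2 + y*z - 2*z^2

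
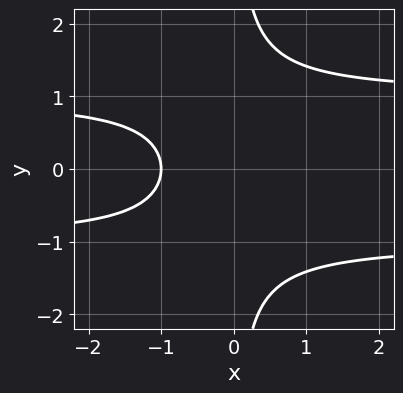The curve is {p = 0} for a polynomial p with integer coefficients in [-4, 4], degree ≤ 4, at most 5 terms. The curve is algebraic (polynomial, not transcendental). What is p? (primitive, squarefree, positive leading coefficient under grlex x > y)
x*y^2 - x - 1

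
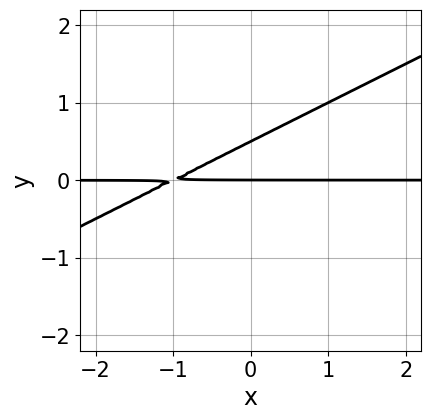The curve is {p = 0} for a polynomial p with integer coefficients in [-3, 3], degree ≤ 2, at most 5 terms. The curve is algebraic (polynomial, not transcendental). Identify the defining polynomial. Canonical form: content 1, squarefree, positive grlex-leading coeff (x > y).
x*y - 2*y^2 + y

First, degree: a generic line meets the curve in up to 2 points, so deg p = 2.
Next, from the visible intercepts: it crosses the y-axis at the gridline y = 0; every point of the x-axis in the box is on the curve.
Finally, together with the visible shape, these determine p as stated.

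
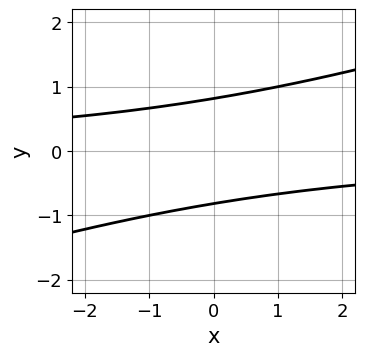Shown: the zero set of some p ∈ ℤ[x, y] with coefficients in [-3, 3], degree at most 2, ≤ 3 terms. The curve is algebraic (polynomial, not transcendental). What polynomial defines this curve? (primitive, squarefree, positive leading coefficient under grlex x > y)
x*y - 3*y^2 + 2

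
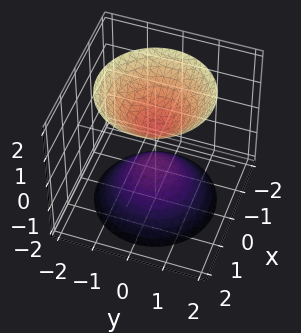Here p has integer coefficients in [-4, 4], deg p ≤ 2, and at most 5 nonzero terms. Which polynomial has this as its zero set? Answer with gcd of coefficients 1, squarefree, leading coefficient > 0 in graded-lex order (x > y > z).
First, there are 2 components.
Next, degree: two sheets facing apart; a quadric, so deg p = 2.
Next, symmetries: the surface is invariant under rotation about z: p = q(x² + y², z); it's symmetric under z → −z, forcing even powers of z.
Then, observable constraints: no x-intercept at any integer in the box; a circular section at z = 1 has radius between 0 and 1; it misses every integer gridline on the y-axis.
Finally, assembling these constraints gives the stated polynomial.

3*x^2 + 3*y^2 - 2*z^2 + 1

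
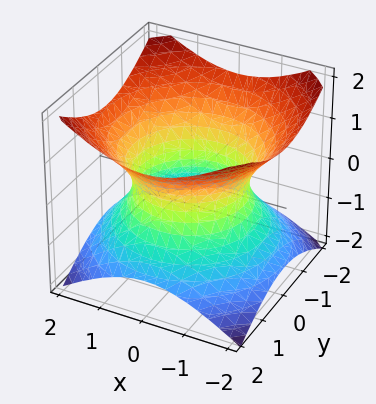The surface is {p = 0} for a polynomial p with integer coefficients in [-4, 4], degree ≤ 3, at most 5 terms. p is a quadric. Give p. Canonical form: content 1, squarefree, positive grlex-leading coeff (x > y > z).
2*x^2 + 2*y^2 - 3*z^2 - 3

1. Degree: an hourglass — one-sheet hyperboloid; a quadric, so deg p = 2.
2. Symmetries: it's symmetric under z → −z, forcing even powers of z; rotational symmetry about the z-axis ⇒ p depends on x, y only through x² + y².
3. From the axis intercepts and sections: it misses every integer gridline on the z-axis; a circular section at z = 1 has radius between 1 and 2.
4. Matching integer coefficients to the picture gives p.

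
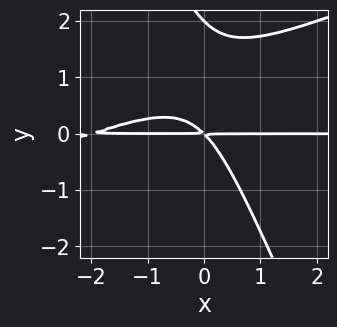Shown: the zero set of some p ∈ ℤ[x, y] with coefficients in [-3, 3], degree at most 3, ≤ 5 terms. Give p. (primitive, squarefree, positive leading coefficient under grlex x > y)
x^2*y - 2*x*y^2 - y^3 + 2*x*y + 2*y^2

First, degree: no degree-2 curve has this shape, so deg p = 3.
Then, reading off the gridlines: one y-axis crossing is at y = 2; every point of the x-axis in the box is on the curve.
Finally, matching integer coefficients to the picture gives p.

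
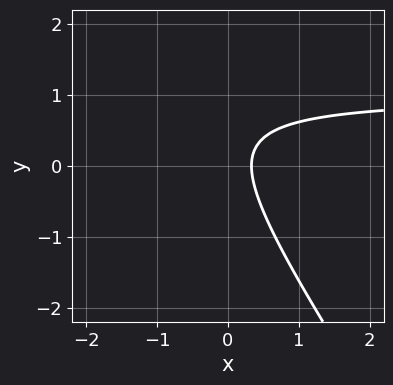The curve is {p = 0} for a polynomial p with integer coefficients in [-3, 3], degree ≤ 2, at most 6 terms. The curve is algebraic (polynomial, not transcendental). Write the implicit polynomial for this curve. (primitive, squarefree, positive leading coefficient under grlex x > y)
3*x*y + 2*y^2 - 3*x - y + 1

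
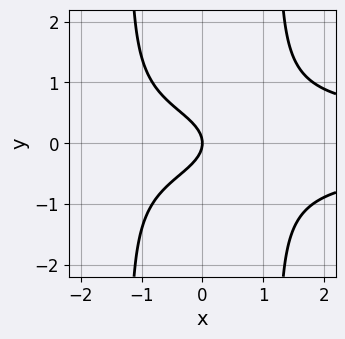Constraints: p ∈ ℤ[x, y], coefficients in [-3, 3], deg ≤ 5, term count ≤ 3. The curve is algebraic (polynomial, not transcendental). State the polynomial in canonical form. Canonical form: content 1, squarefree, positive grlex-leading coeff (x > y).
1. deg p = 4. The shape is more complex than any degree-3 curve.
2. Symmetries: it's symmetric under y → −y, forcing even powers of y.
3. From the axis intercepts and sections: it crosses the x-axis at the gridline x = 0; it meets the y-axis at y = 0 (among the integer gridlines).
4. Fitting integer coefficients to these (and the overall shape) gives p.

2*x^2*y^2 - 3*y^2 - 2*x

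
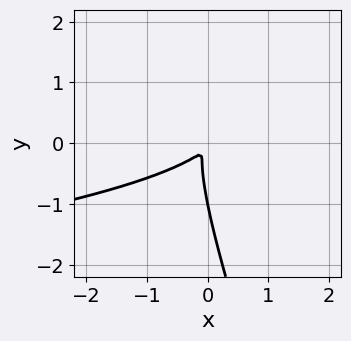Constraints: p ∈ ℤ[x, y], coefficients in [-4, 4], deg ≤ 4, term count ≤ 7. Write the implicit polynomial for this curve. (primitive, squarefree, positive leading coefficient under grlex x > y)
deg p = 3. The shape is more complex than any degree-2 curve.
Observable constraints: it crosses the y-axis at the gridline y = -1.
The integer polynomial consistent with all of this is the stated p.

3*x*y^2 + y^3 + 2*x^2 - 2*x*y + y^2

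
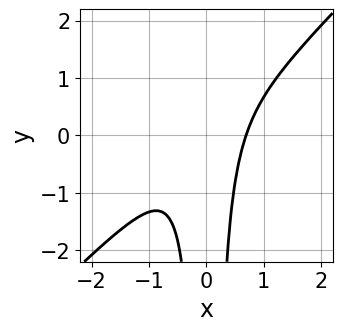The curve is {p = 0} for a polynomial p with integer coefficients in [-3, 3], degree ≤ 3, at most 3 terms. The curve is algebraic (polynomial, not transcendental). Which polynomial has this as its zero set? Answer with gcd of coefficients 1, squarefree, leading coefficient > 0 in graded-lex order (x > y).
The degree is 3 — the shape is more complex than any degree-2 curve.
Observable constraints: no y-intercept at any integer in the box.
Solving for integer coefficients yields p as stated.

3*x^3 - 3*x^2*y - 1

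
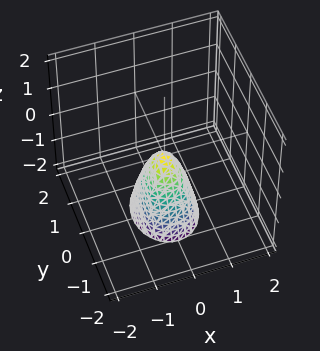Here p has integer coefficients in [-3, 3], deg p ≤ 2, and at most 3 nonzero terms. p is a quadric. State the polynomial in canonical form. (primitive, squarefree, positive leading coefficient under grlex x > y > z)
(a) deg p = 2. A single bowl opening along one axis; a quadric.
(b) Symmetries: mirror symmetry x ↦ −x ⇒ only even powers of x; mirror symmetry y ↦ −y ⇒ only even powers of y.
(c) From the visible intercepts: one y-axis crossing is at y = 0; it meets the z-axis at z = 0 (among the integer gridlines).
(d) Matching integer coefficients to the picture gives p.

3*x^2 + 2*y^2 + z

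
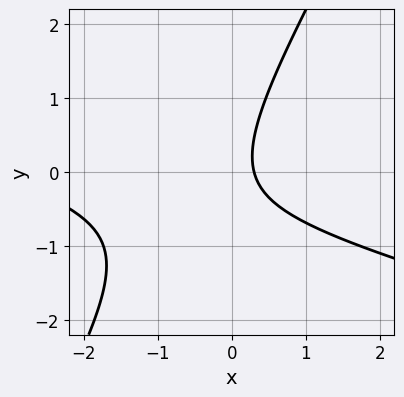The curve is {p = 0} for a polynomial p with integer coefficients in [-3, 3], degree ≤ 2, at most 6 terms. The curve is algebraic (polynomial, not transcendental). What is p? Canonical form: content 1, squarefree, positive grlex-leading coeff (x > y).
x^2 + 3*x*y - 2*y^2 + 3*x - 1

(a) The degree is 2 — the shape is more complex than any degree-1 curve.
(b) From the visible intercepts: the curve avoids every integer y-axis point in the box.
(c) Putting this together gives p.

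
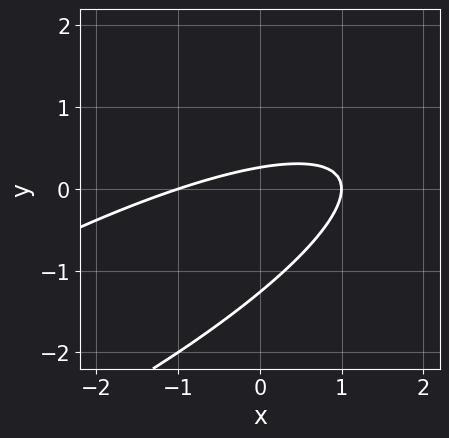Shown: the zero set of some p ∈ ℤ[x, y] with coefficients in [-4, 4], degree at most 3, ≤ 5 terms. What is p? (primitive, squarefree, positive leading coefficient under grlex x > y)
First, deg p = 2. A generic line meets the curve in up to 2 points.
Next, observable constraints: the x-axis gridline crossings are at x ∈ {-1, 1}.
Finally, putting this together gives p.

x^2 - 3*x*y + 3*y^2 + 3*y - 1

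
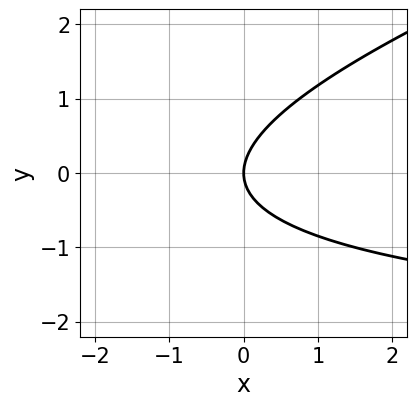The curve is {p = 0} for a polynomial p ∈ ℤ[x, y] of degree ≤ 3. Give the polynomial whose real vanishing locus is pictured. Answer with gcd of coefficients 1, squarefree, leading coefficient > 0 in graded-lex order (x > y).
x*y - 3*y^2 + 3*x

1. Degree: a generic line meets the curve in up to 2 points, so deg p = 2.
2. From the visible intercepts: it crosses the y-axis at the gridline y = 0; it crosses the x-axis at the gridline x = 0.
3. Matching integer coefficients to the picture gives p.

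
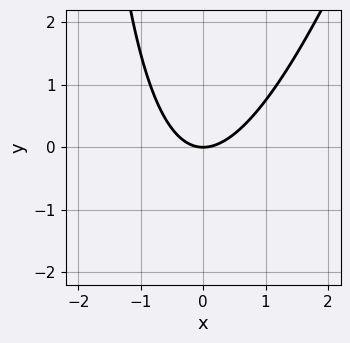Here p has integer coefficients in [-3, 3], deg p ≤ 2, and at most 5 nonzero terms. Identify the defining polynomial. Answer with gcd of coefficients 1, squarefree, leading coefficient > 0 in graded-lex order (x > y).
(a) Degree: the shape is more complex than any degree-1 curve, so deg p = 2.
(b) Checking where it meets the axes: it meets the x-axis at x = 0 (among the integer gridlines); it meets the y-axis at y = 0 (among the integer gridlines).
(c) These observations pin down the coefficients.

3*x^2 - x*y - 3*y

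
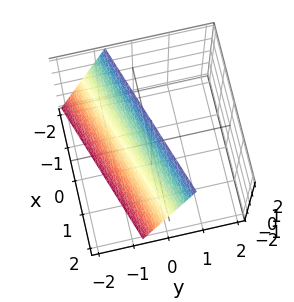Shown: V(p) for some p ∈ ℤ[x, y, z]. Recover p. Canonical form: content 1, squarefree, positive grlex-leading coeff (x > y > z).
x - 3*y + z - 2

Degree: every cross-section is a straight line — this is a plane, so deg p = 1.
From the axis intercepts and sections: it meets the x-axis at x = 2 (among the integer gridlines); one z-axis crossing is at z = 2.
Together with the visible shape, these determine p as stated.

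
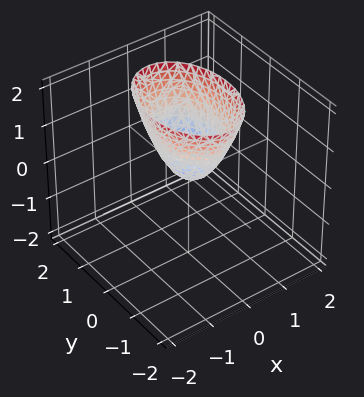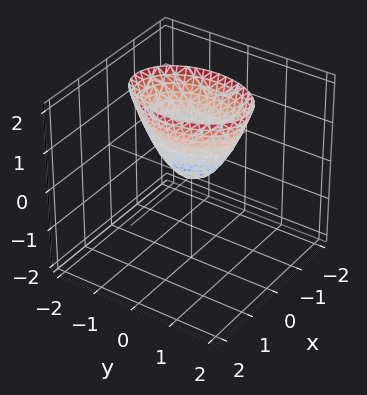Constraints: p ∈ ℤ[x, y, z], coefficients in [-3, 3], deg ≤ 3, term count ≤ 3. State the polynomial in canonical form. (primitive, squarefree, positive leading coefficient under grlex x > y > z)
Degree: a paraboloid; a quadric, so deg p = 2.
Symmetries: the x ↦ −x reflection is a symmetry, so x appears only in even powers; the y ↦ −y reflection is a symmetry, so y appears only in even powers.
Observable constraints: it crosses the x-axis at the gridline x = 0; it meets the y-axis at y = 0 (among the integer gridlines); it crosses the z-axis at the gridline z = 0.
Fitting integer coefficients to these (and the overall shape) gives p.

2*x^2 + y^2 - z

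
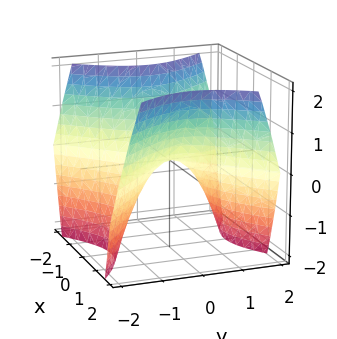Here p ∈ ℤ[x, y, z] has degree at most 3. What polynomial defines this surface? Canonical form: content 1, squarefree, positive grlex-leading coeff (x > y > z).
x^2 - y^2 - z

1. Degree: a saddle surface; a quadric, so deg p = 2.
2. Symmetries: the y ↦ −y reflection is a symmetry, so y appears only in even powers; it's symmetric under x → −x, forcing even powers of x.
3. From the visible intercepts: it meets the y-axis at y = 0 (among the integer gridlines); it meets the x-axis at x = 0 (among the integer gridlines); one z-axis crossing is at z = 0.
4. Putting this together gives p.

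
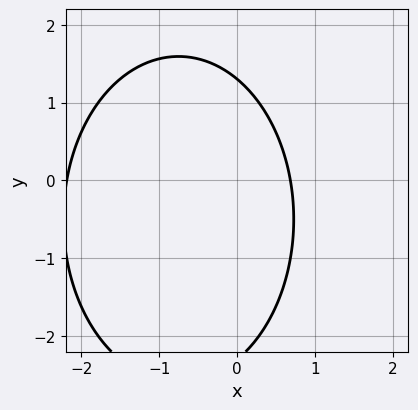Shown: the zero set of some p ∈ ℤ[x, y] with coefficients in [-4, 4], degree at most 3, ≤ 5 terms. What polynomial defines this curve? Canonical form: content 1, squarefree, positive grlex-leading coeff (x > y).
(a) The degree is 2 — the shape is more complex than any degree-1 curve.
(b) Putting this together gives p.

2*x^2 + y^2 + 3*x + y - 3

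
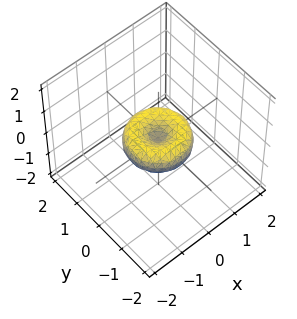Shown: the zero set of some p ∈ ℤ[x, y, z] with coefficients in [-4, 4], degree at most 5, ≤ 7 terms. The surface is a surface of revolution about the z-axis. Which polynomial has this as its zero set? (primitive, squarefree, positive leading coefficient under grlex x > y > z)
2*x^4 + 4*x^2*y^2 + 2*y^4 - 2*x^2 - 2*y^2 + 3*z^2

deg p = 4. A generic line meets the surface in up to 4 points.
By symmetry, the z-axis is an axis of rotation, so x and y enter only as x² + y².
From the visible intercepts: among the integer gridlines, it crosses the y-axis at y ∈ {-1, 0, 1}; it crosses the z-axis at the gridline z = 0.
Matching integer coefficients to the picture gives p. Check: (1, 0, 0) on the x-axis lies on the surface, and p(1, 0, 0) = 0. ✓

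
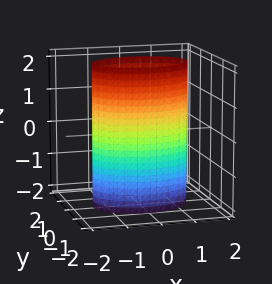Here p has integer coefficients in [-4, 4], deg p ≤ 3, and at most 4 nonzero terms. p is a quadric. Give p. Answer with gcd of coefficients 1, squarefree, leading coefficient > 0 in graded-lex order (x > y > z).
1. deg p = 2.
2. Symmetries: it's symmetric under z → −z, forcing even powers of z; the x ↦ −x reflection is a symmetry, so x appears only in even powers; it's symmetric under y → −y, forcing even powers of y.
3. Checking where it meets the axes: among the integer gridlines, it crosses the y-axis at y ∈ {-1, 1}; no z-intercept at any integer in the box.
4. Together with the visible shape, these determine p as stated.

x^2 + 2*y^2 - 2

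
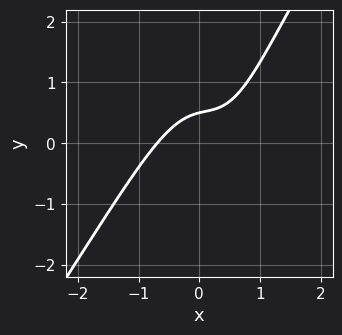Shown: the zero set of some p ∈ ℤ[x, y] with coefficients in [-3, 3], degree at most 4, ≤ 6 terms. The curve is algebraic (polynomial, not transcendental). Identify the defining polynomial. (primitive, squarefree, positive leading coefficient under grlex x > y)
3*x^3 - 2*x^2*y + x*y - 2*y + 1

(a) deg p = 3.
(b) Solving for integer coefficients yields p as stated.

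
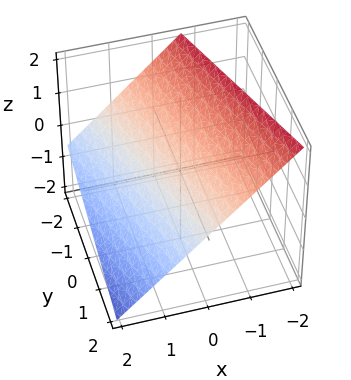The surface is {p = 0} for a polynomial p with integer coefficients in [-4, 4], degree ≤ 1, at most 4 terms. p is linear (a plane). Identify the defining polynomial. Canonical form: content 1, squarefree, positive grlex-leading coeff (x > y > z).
First, degree: every cross-section is a straight line — this is a plane, so deg p = 1.
Next, checking where it meets the axes: one y-axis crossing is at y = 2.
Finally, putting this together gives p.

3*x + y + 3*z - 2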